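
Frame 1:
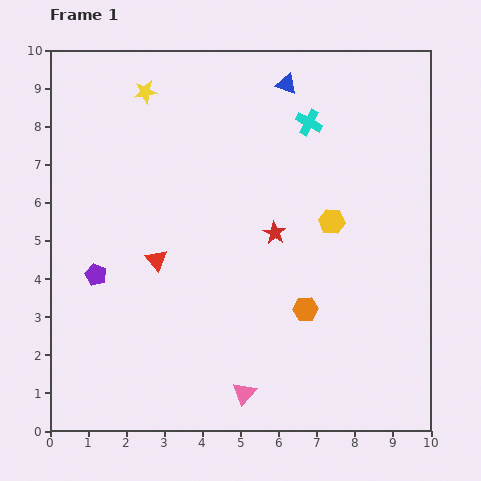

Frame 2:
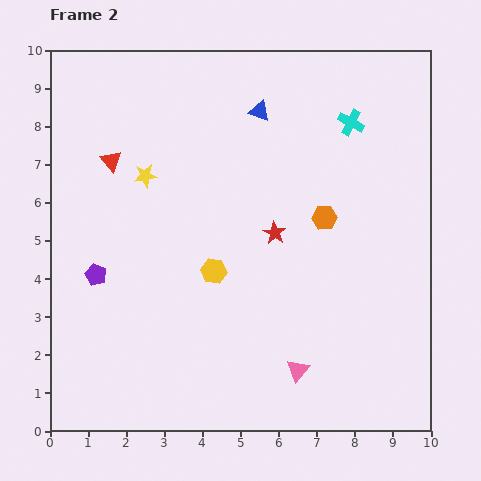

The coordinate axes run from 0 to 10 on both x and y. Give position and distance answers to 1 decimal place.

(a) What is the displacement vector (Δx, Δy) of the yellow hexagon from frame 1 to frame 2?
(-3.1, -1.3)

The yellow hexagon was at (7.4, 5.5) in frame 1 and (4.3, 4.2) in frame 2.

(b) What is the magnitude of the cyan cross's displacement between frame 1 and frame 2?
1.1

The cyan cross moved from (6.8, 8.1) to (7.9, 8.1), a distance of √(1.1² + 0.0²) ≈ 1.1.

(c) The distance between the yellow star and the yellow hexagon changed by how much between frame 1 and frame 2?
-2.9

Distance in frame 1: 6.0. Distance in frame 2: 3.1.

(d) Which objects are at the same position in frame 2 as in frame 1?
the red star, the purple pentagon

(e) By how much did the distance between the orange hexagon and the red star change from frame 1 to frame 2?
-0.8

Distance in frame 1: 2.2. Distance in frame 2: 1.4.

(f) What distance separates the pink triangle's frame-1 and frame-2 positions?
1.5

The pink triangle moved from (5.1, 1.0) to (6.5, 1.6), a distance of √(1.4² + 0.6²) ≈ 1.5.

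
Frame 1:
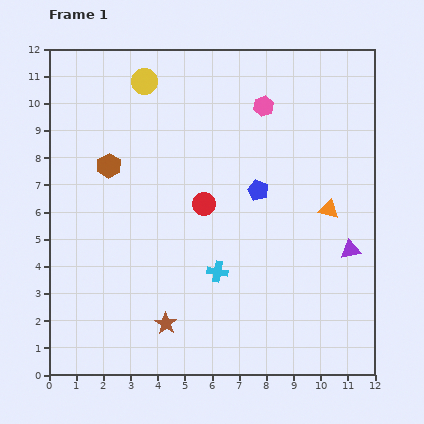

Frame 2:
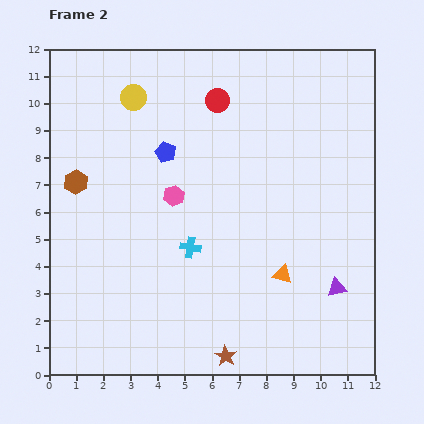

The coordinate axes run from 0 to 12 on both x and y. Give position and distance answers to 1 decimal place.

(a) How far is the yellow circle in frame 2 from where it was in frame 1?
0.7

The yellow circle moved from (3.5, 10.8) to (3.1, 10.2), a distance of √(0.4² + 0.6²) ≈ 0.7.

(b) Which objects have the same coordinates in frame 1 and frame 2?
none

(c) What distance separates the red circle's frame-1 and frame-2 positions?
3.8

The red circle moved from (5.7, 6.3) to (6.2, 10.1), a distance of √(0.5² + 3.8²) ≈ 3.8.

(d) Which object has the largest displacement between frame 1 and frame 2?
the pink hexagon

(moved 4.7; next 3.8)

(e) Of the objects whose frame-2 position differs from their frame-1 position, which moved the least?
the yellow circle

(moved 0.7)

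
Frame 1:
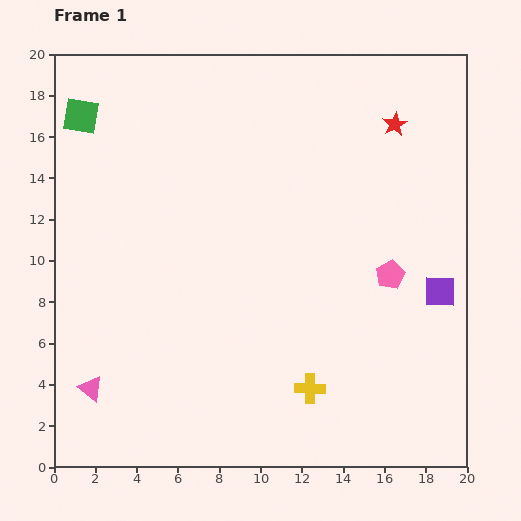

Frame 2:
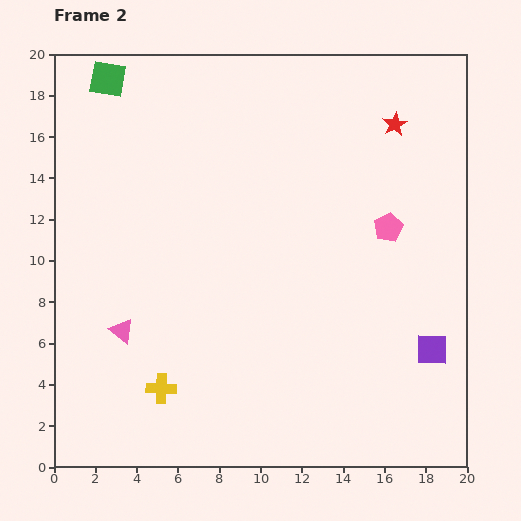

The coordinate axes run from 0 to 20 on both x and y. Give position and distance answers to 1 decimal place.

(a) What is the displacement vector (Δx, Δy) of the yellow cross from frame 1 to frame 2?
(-7.2, 0.0)

The yellow cross was at (12.4, 3.8) in frame 1 and (5.2, 3.8) in frame 2.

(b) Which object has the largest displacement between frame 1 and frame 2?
the yellow cross

(moved 7.2; next 3.2)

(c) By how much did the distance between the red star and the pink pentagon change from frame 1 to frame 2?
-2.3

Distance in frame 1: 7.3. Distance in frame 2: 5.0.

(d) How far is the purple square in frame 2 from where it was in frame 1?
2.8

The purple square moved from (18.7, 8.5) to (18.3, 5.7), a distance of √(0.4² + 2.8²) ≈ 2.8.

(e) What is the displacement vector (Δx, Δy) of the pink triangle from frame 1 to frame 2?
(1.5, 2.8)

The pink triangle was at (1.8, 3.8) in frame 1 and (3.3, 6.6) in frame 2.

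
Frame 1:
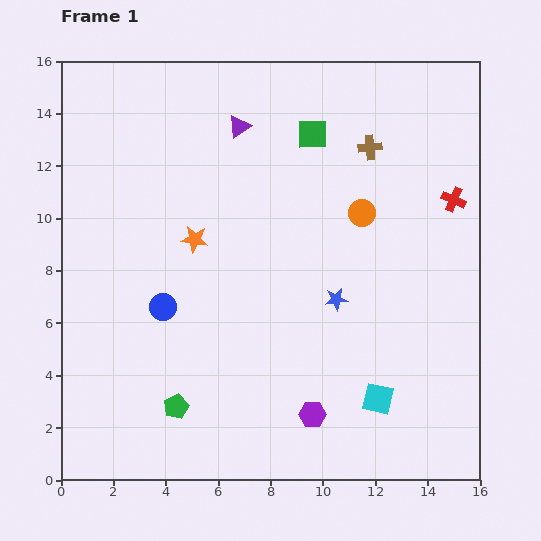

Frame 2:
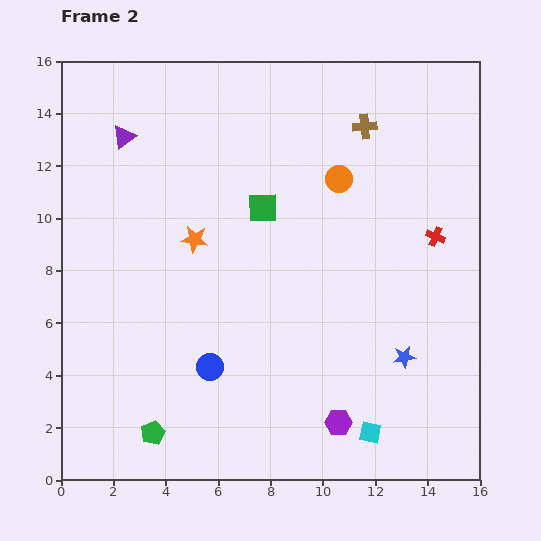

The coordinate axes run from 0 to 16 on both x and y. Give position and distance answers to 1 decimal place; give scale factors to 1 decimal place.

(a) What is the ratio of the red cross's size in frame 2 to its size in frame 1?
0.8×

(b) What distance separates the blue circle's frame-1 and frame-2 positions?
2.9

The blue circle moved from (3.9, 6.6) to (5.7, 4.3), a distance of √(1.8² + 2.3²) ≈ 2.9.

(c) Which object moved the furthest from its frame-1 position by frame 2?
the purple triangle

(moved 4.4; next 3.4)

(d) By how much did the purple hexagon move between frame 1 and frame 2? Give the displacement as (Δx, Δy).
(1.0, -0.3)

The purple hexagon was at (9.6, 2.5) in frame 1 and (10.6, 2.2) in frame 2.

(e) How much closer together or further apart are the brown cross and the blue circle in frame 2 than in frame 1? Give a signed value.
+0.9

Distance in frame 1: 10.0. Distance in frame 2: 10.9.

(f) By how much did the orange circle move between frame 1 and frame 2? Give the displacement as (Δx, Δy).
(-0.9, 1.3)

The orange circle was at (11.5, 10.2) in frame 1 and (10.6, 11.5) in frame 2.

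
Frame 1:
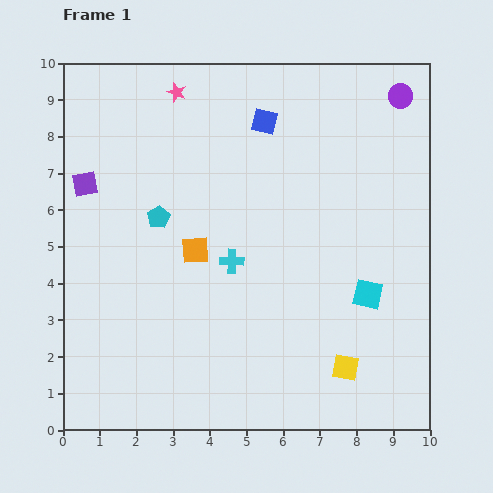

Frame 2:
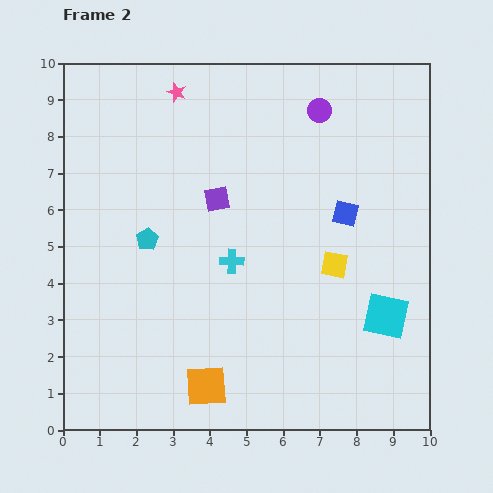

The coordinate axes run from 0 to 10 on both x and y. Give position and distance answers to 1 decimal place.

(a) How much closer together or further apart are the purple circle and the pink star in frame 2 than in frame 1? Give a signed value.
-2.2

Distance in frame 1: 6.1. Distance in frame 2: 3.9.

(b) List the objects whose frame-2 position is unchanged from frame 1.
the pink star, the cyan cross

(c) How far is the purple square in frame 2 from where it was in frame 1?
3.6

The purple square moved from (0.6, 6.7) to (4.2, 6.3), a distance of √(3.6² + 0.4²) ≈ 3.6.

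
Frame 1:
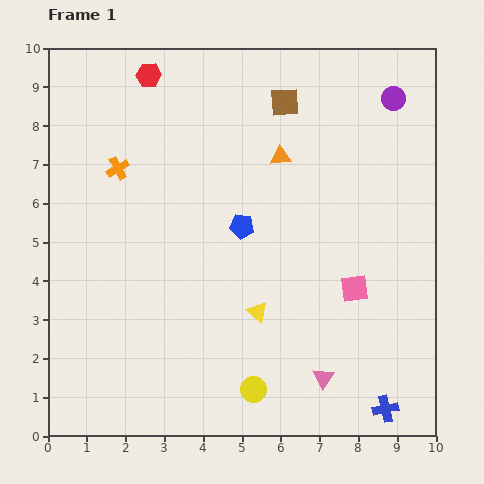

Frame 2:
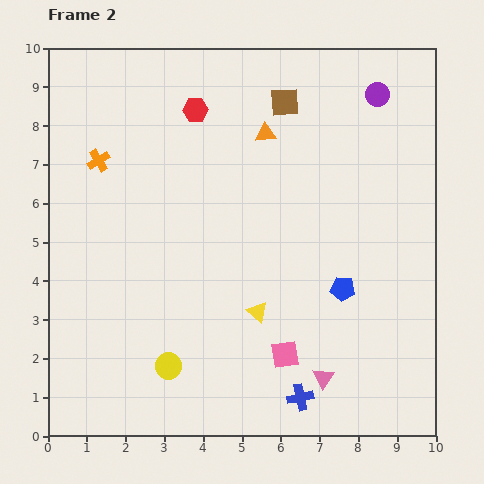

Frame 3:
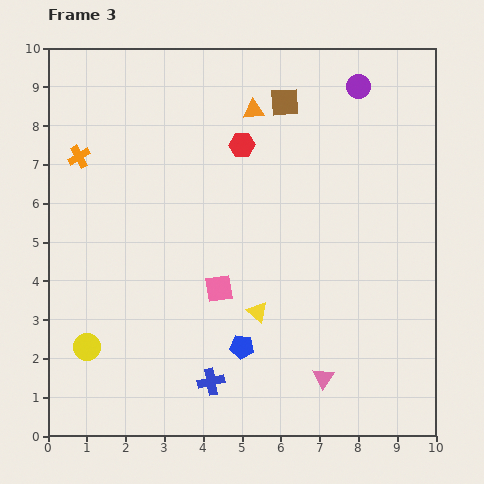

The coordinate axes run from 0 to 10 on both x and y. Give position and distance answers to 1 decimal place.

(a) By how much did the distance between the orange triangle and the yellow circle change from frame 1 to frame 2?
+0.5

Distance in frame 1: 6.0. Distance in frame 2: 6.5.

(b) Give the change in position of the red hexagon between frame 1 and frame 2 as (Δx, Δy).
(1.2, -0.9)

The red hexagon was at (2.6, 9.3) in frame 1 and (3.8, 8.4) in frame 2.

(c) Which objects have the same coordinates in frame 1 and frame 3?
the brown square, the pink triangle, the yellow triangle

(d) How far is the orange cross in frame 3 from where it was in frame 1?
1.0

The orange cross moved from (1.8, 6.9) to (0.8, 7.2), a distance of √(1.0² + 0.3²) ≈ 1.0.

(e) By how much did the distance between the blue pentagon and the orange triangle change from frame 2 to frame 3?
+1.6

Distance in frame 2: 4.5. Distance in frame 3: 6.1.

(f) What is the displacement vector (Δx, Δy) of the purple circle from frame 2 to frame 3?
(-0.5, 0.2)

The purple circle was at (8.5, 8.8) in frame 2 and (8.0, 9.0) in frame 3.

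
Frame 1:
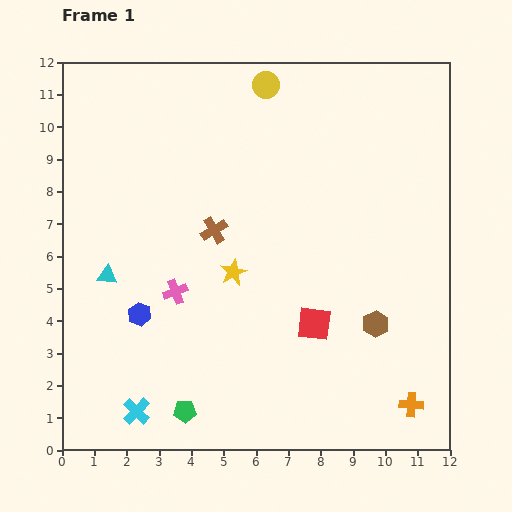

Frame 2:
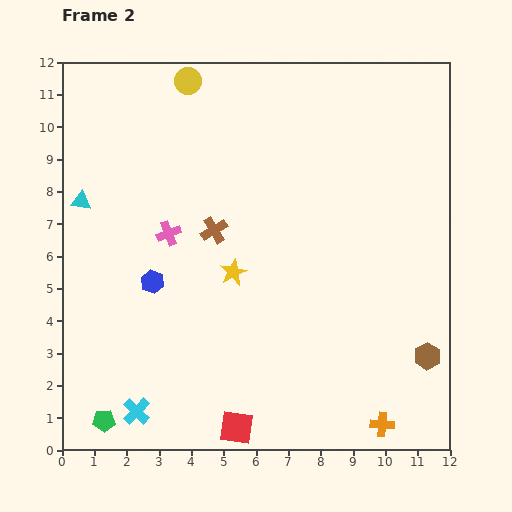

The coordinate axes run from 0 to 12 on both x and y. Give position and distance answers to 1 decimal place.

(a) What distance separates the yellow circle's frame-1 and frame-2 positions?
2.4

The yellow circle moved from (6.3, 11.3) to (3.9, 11.4), a distance of √(2.4² + 0.1²) ≈ 2.4.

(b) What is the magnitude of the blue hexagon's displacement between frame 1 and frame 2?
1.1

The blue hexagon moved from (2.4, 4.2) to (2.8, 5.2), a distance of √(0.4² + 1.0²) ≈ 1.1.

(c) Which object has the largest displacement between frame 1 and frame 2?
the red square

(moved 4.0; next 2.5)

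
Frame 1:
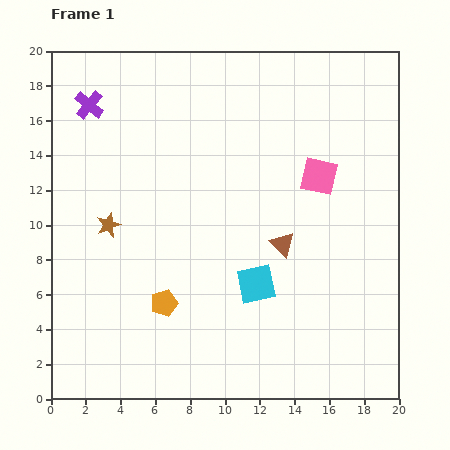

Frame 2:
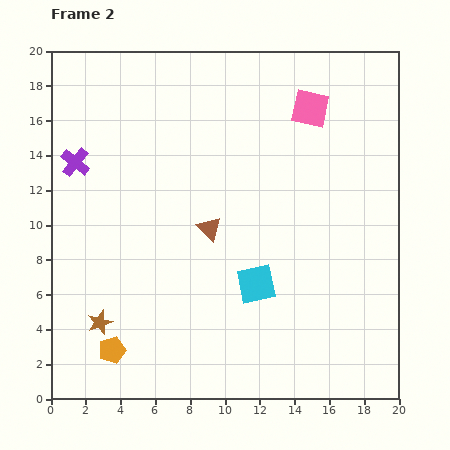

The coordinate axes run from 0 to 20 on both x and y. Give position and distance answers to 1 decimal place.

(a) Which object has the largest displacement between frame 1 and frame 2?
the brown star

(moved 5.6; next 4.3)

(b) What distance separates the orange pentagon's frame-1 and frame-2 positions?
4.0

The orange pentagon moved from (6.5, 5.5) to (3.5, 2.8), a distance of √(3.0² + 2.7²) ≈ 4.0.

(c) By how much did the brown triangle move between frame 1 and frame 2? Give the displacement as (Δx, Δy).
(-4.2, 0.9)

The brown triangle was at (13.3, 8.9) in frame 1 and (9.1, 9.8) in frame 2.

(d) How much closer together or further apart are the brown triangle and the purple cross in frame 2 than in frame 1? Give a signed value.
-5.1

Distance in frame 1: 13.7. Distance in frame 2: 8.6.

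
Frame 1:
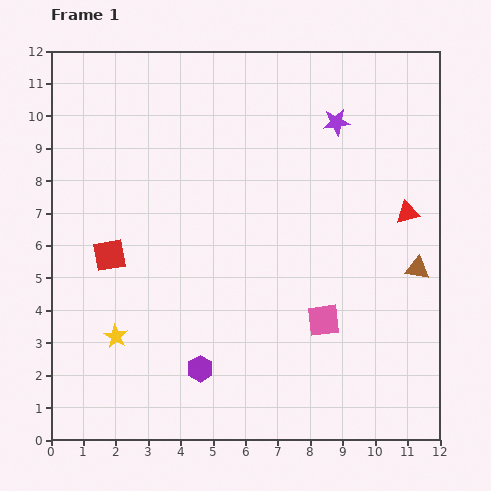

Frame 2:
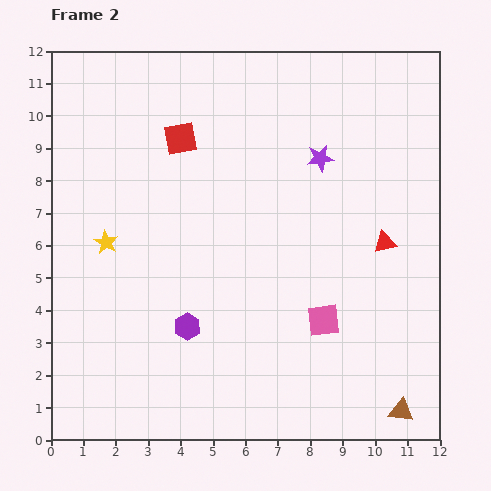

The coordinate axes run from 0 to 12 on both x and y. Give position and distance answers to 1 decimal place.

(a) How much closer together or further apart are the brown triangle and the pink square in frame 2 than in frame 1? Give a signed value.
+0.4

Distance in frame 1: 3.3. Distance in frame 2: 3.7.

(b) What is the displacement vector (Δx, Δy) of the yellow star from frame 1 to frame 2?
(-0.3, 2.9)

The yellow star was at (2.0, 3.2) in frame 1 and (1.7, 6.1) in frame 2.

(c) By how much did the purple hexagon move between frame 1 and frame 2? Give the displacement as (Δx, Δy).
(-0.4, 1.3)

The purple hexagon was at (4.6, 2.2) in frame 1 and (4.2, 3.5) in frame 2.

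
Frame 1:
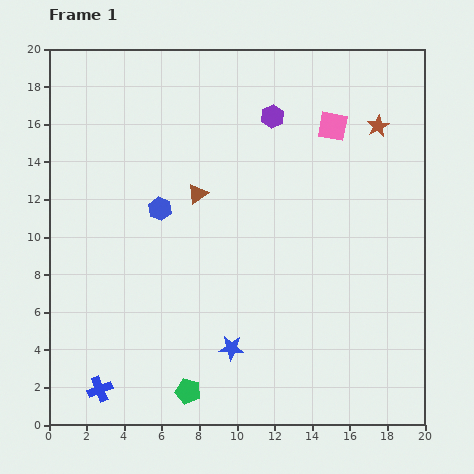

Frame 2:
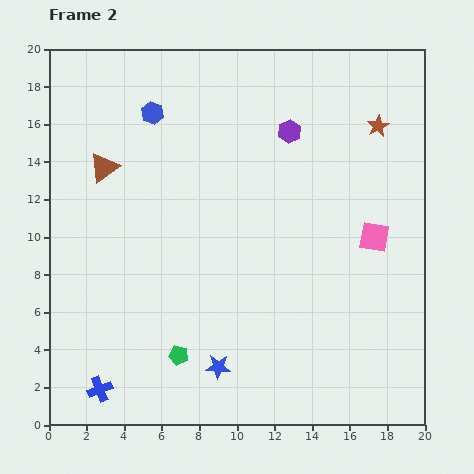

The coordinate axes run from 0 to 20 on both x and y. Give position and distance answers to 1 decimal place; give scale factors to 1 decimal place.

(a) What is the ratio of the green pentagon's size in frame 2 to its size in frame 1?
0.8×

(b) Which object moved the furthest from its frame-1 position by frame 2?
the pink square

(moved 6.3; next 5.2)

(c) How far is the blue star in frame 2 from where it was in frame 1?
1.2

The blue star moved from (9.7, 4.1) to (9.0, 3.1), a distance of √(0.7² + 1.0²) ≈ 1.2.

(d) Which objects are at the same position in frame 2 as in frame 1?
the blue cross, the brown star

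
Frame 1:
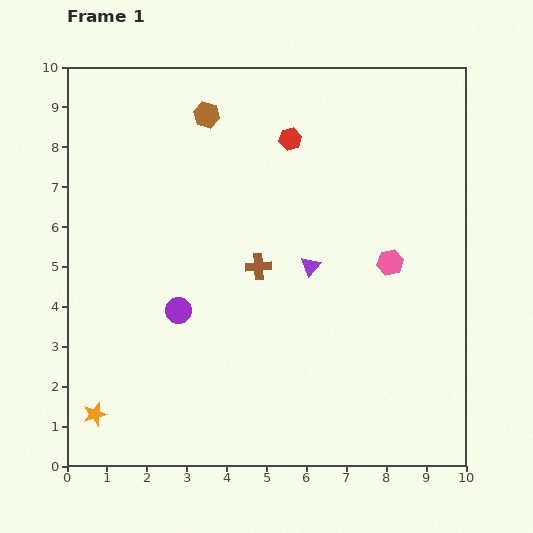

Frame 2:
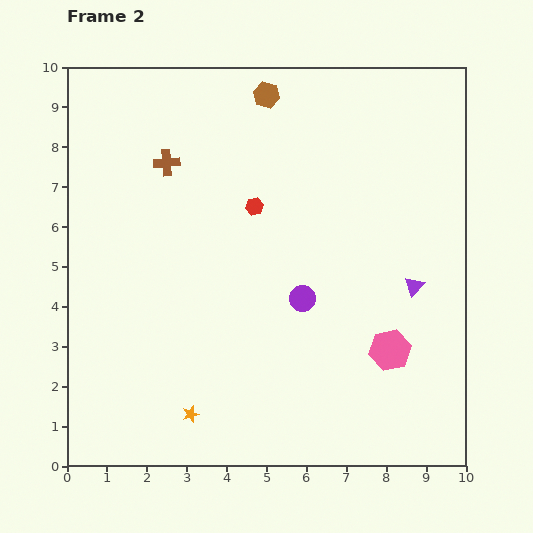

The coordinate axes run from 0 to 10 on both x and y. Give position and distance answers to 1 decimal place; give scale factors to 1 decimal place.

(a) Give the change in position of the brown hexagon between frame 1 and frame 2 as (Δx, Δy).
(1.5, 0.5)

The brown hexagon was at (3.5, 8.8) in frame 1 and (5.0, 9.3) in frame 2.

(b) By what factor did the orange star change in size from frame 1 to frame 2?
0.7×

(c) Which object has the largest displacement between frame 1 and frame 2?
the brown cross

(moved 3.5; next 3.1)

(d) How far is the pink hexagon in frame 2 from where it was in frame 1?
2.2

The pink hexagon moved from (8.1, 5.1) to (8.1, 2.9), a distance of √(0.0² + 2.2²) ≈ 2.2.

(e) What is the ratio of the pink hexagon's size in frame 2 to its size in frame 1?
1.6×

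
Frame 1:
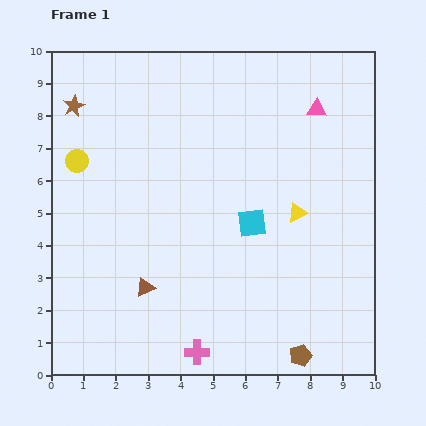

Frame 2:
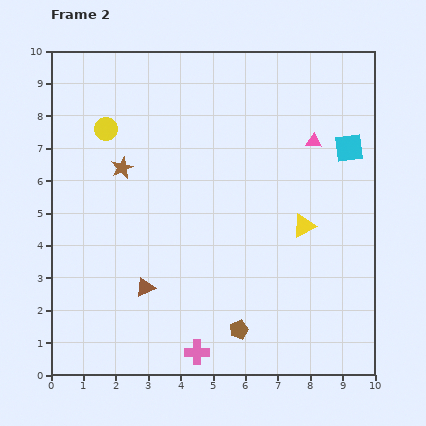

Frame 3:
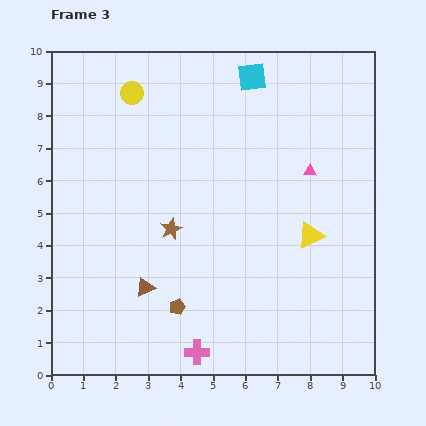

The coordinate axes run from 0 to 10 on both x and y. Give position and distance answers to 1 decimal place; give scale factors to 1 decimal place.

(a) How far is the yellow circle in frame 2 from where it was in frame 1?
1.3

The yellow circle moved from (0.8, 6.6) to (1.7, 7.6), a distance of √(0.9² + 1.0²) ≈ 1.3.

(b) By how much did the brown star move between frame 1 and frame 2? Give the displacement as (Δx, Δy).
(1.5, -1.9)

The brown star was at (0.7, 8.3) in frame 1 and (2.2, 6.4) in frame 2.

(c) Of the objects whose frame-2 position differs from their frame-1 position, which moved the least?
the yellow triangle

(moved 0.4)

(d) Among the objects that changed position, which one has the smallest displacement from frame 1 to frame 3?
the yellow triangle

(moved 0.8)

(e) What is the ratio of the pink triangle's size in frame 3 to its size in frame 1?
0.6×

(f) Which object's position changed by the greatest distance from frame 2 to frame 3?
the cyan square

(moved 3.7; next 2.4)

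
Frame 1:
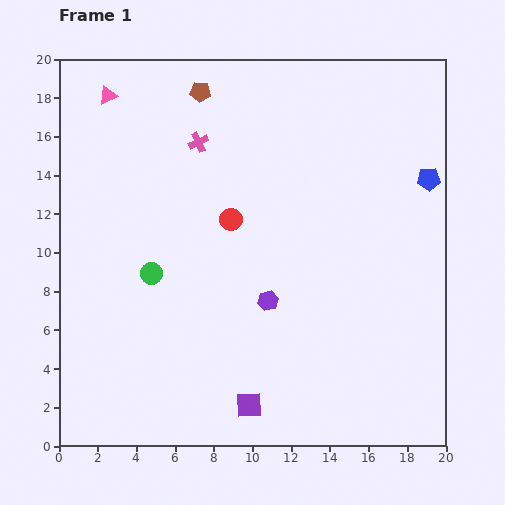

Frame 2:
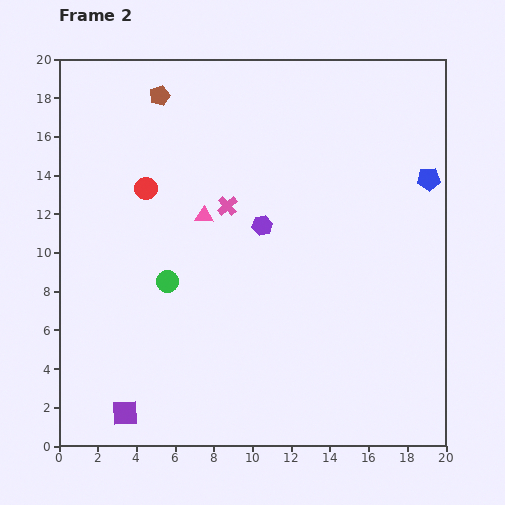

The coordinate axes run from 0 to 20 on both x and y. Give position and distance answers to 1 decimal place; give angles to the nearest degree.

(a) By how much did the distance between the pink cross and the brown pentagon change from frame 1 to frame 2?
+4.1

Distance in frame 1: 2.6. Distance in frame 2: 6.7.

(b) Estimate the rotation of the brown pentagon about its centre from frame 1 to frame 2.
27° counter-clockwise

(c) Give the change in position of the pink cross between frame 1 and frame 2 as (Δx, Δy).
(1.5, -3.3)

The pink cross was at (7.2, 15.7) in frame 1 and (8.7, 12.4) in frame 2.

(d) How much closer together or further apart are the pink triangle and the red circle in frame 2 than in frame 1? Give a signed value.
-5.8

Distance in frame 1: 9.1. Distance in frame 2: 3.3.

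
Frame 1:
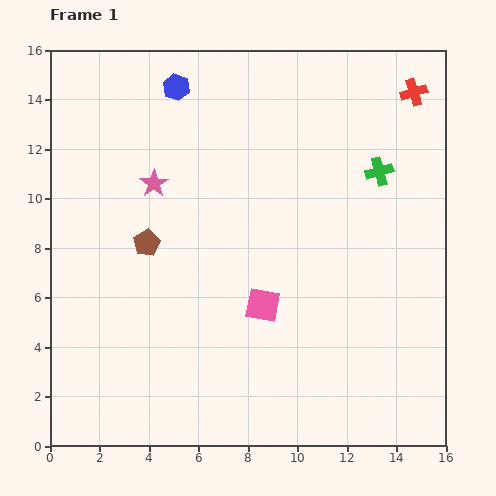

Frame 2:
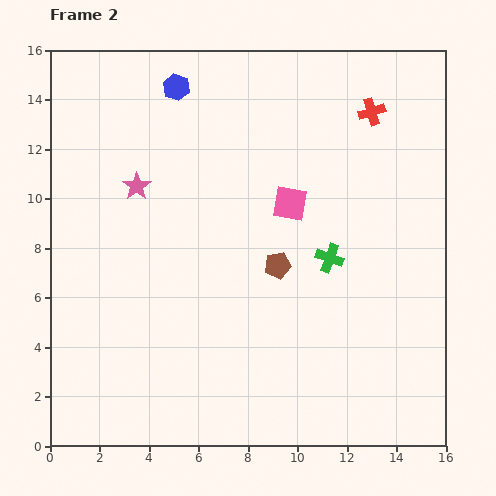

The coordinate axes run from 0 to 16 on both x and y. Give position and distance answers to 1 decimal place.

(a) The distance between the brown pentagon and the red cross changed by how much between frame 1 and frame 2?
-5.1

Distance in frame 1: 12.4. Distance in frame 2: 7.3.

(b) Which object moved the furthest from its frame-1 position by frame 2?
the brown pentagon

(moved 5.4; next 4.2)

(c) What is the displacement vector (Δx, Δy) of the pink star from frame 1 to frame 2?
(-0.7, -0.1)

The pink star was at (4.2, 10.6) in frame 1 and (3.5, 10.5) in frame 2.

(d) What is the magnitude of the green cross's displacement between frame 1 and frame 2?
4.0

The green cross moved from (13.3, 11.1) to (11.3, 7.6), a distance of √(2.0² + 3.5²) ≈ 4.0.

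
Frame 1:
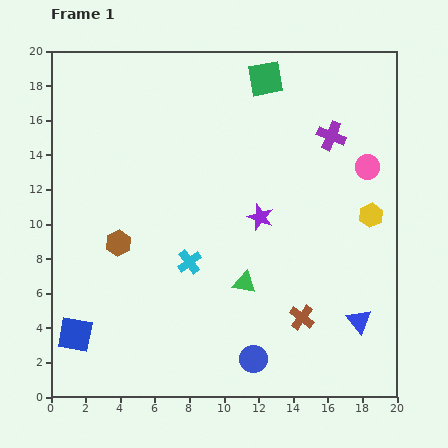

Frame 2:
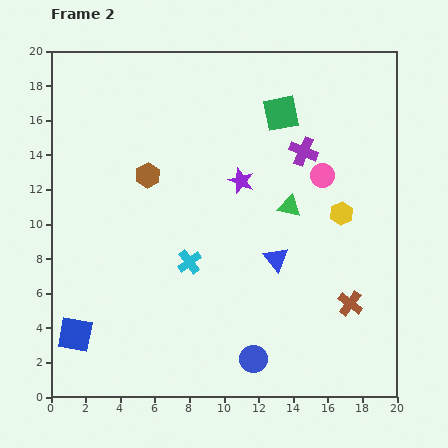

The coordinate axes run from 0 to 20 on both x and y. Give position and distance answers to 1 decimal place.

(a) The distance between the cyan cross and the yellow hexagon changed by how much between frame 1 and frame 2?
-1.6

Distance in frame 1: 10.8. Distance in frame 2: 9.2.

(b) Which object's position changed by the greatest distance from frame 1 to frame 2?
the blue triangle

(moved 6.0; next 5.1)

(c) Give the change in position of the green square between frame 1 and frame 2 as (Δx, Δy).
(0.9, -2.0)

The green square was at (12.4, 18.4) in frame 1 and (13.3, 16.4) in frame 2.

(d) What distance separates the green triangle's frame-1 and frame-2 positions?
5.1

The green triangle moved from (11.2, 6.6) to (13.8, 11.0), a distance of √(2.6² + 4.4²) ≈ 5.1.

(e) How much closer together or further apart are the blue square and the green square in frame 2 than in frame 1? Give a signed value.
-0.9

Distance in frame 1: 18.4. Distance in frame 2: 17.5.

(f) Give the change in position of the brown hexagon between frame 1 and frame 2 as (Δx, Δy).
(1.7, 3.9)

The brown hexagon was at (3.9, 8.9) in frame 1 and (5.6, 12.8) in frame 2.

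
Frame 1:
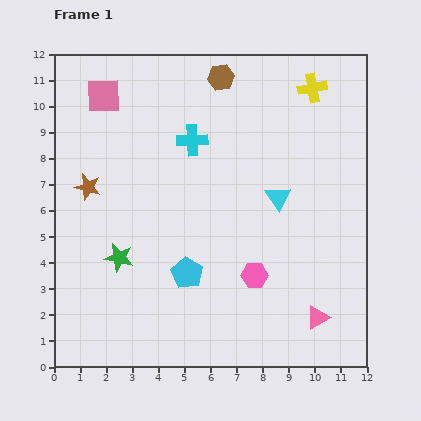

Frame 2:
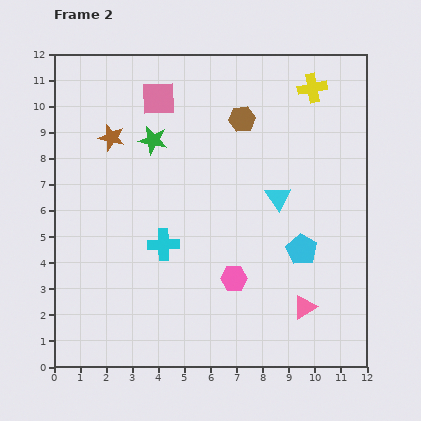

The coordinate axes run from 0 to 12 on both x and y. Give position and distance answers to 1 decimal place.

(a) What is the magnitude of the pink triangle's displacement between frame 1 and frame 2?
0.6

The pink triangle moved from (10.1, 1.9) to (9.6, 2.3), a distance of √(0.5² + 0.4²) ≈ 0.6.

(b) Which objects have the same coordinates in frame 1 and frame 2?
the yellow cross, the cyan triangle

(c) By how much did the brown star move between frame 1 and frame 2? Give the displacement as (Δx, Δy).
(0.9, 1.9)

The brown star was at (1.3, 6.9) in frame 1 and (2.2, 8.8) in frame 2.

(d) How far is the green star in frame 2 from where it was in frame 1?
4.7

The green star moved from (2.5, 4.2) to (3.8, 8.7), a distance of √(1.3² + 4.5²) ≈ 4.7.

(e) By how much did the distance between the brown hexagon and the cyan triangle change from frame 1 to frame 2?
-1.8

Distance in frame 1: 5.1. Distance in frame 2: 3.3.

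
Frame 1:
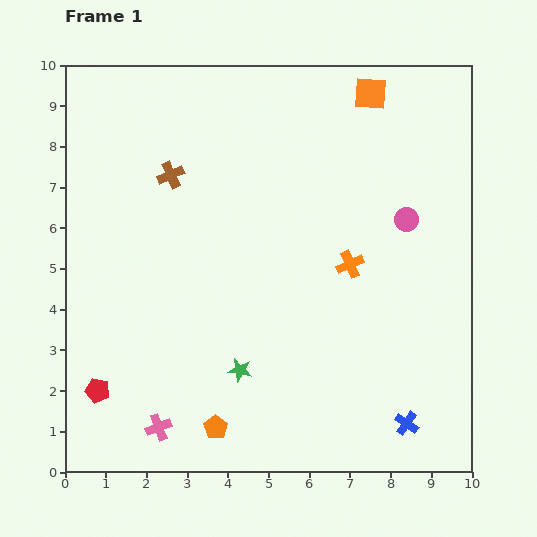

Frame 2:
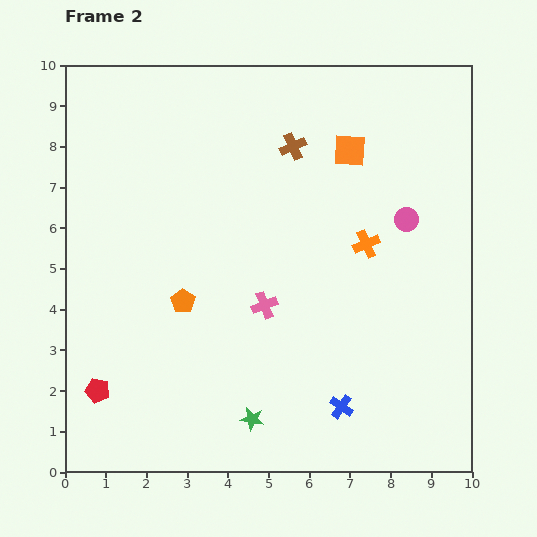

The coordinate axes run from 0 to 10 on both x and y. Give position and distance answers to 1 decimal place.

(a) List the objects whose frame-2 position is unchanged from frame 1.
the pink circle, the red pentagon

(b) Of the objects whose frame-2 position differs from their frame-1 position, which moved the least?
the orange cross

(moved 0.6)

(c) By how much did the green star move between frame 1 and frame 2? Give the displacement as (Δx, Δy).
(0.3, -1.2)

The green star was at (4.3, 2.5) in frame 1 and (4.6, 1.3) in frame 2.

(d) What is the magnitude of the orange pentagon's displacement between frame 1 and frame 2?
3.2

The orange pentagon moved from (3.7, 1.1) to (2.9, 4.2), a distance of √(0.8² + 3.1²) ≈ 3.2.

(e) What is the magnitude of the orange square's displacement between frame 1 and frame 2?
1.5

The orange square moved from (7.5, 9.3) to (7.0, 7.9), a distance of √(0.5² + 1.4²) ≈ 1.5.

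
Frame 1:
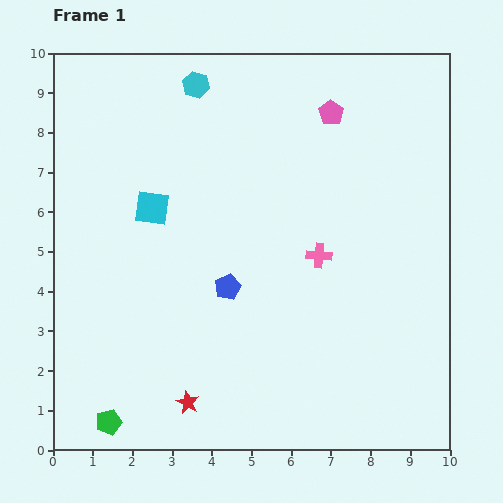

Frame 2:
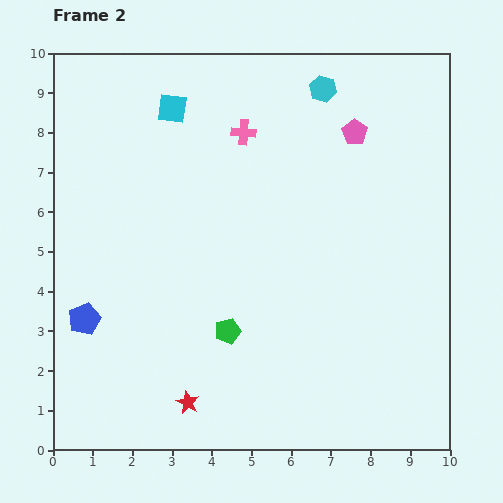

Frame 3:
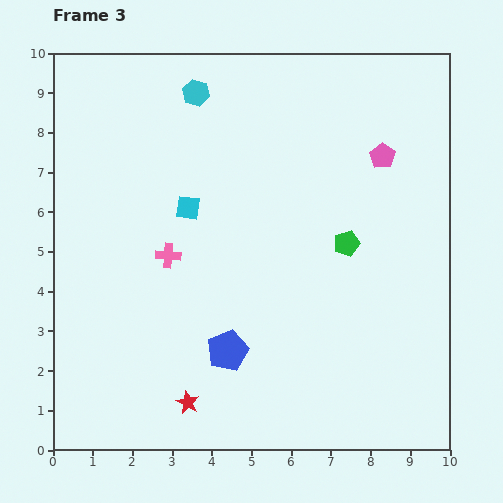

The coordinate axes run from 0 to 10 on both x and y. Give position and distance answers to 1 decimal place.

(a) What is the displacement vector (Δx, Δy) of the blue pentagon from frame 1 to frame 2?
(-3.6, -0.8)

The blue pentagon was at (4.4, 4.1) in frame 1 and (0.8, 3.3) in frame 2.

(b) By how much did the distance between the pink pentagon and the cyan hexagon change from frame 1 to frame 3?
+1.5

Distance in frame 1: 3.5. Distance in frame 3: 5.0.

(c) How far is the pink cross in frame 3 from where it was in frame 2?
3.6

The pink cross moved from (4.8, 8.0) to (2.9, 4.9), a distance of √(1.9² + 3.1²) ≈ 3.6.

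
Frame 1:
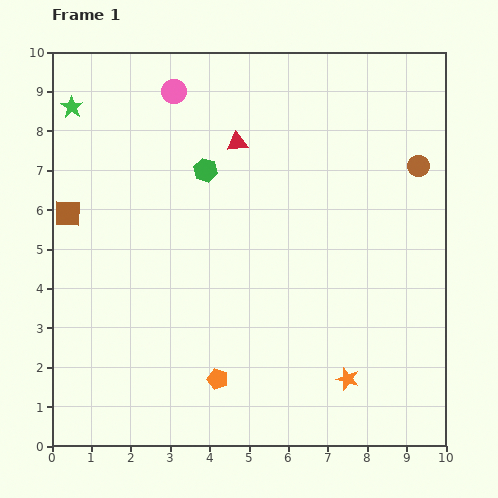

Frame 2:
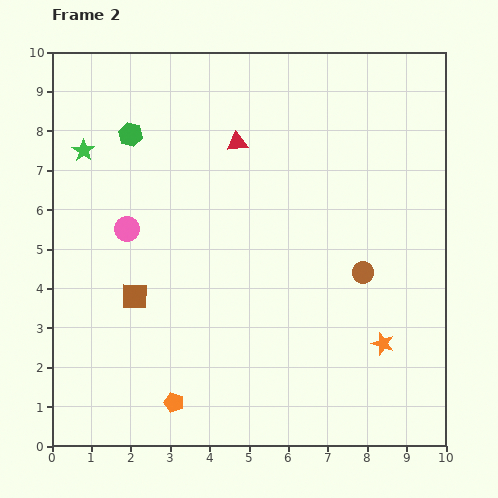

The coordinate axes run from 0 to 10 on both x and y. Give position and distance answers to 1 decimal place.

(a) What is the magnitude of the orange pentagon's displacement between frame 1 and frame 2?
1.3

The orange pentagon moved from (4.2, 1.7) to (3.1, 1.1), a distance of √(1.1² + 0.6²) ≈ 1.3.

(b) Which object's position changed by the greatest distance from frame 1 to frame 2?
the pink circle

(moved 3.7; next 3.0)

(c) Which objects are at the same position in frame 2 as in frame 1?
the red triangle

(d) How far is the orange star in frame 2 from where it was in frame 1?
1.3

The orange star moved from (7.5, 1.7) to (8.4, 2.6), a distance of √(0.9² + 0.9²) ≈ 1.3.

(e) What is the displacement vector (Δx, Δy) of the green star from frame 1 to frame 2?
(0.3, -1.1)

The green star was at (0.5, 8.6) in frame 1 and (0.8, 7.5) in frame 2.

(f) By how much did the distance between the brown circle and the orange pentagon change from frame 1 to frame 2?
-1.6

Distance in frame 1: 7.4. Distance in frame 2: 5.8.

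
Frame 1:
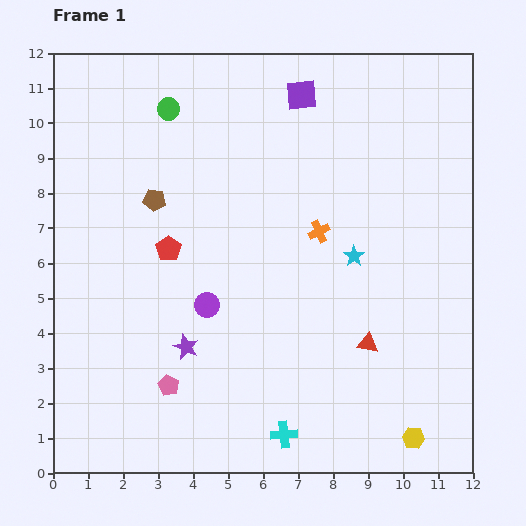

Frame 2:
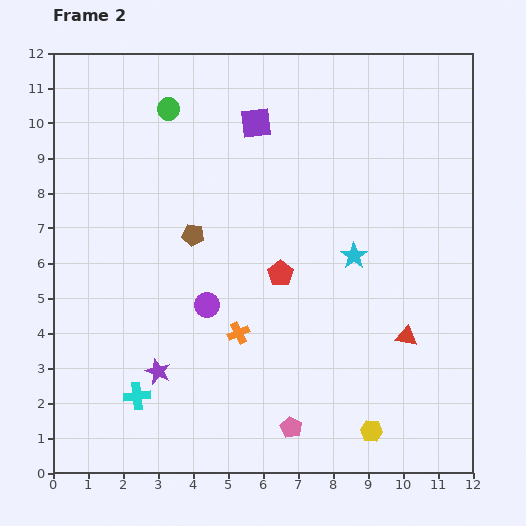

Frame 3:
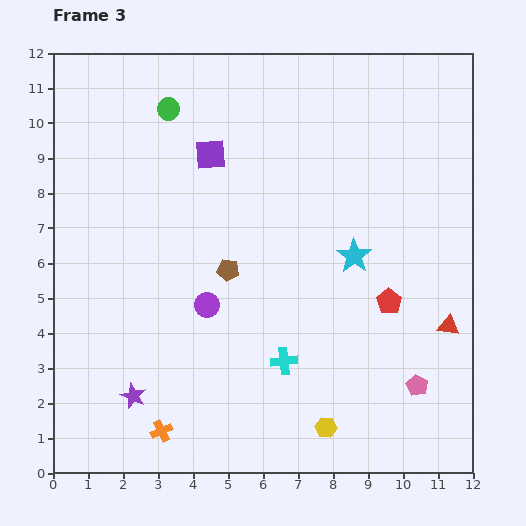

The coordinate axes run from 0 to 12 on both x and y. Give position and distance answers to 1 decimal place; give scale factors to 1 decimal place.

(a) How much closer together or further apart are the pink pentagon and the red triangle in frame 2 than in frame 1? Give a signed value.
-1.6

Distance in frame 1: 5.8. Distance in frame 2: 4.2.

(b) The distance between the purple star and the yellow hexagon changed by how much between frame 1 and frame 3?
-1.4

Distance in frame 1: 7.0. Distance in frame 3: 5.6.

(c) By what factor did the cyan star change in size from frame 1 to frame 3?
1.6×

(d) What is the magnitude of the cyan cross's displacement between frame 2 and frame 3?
4.3

The cyan cross moved from (2.4, 2.2) to (6.6, 3.2), a distance of √(4.2² + 1.0²) ≈ 4.3.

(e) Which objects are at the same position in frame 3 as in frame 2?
the green circle, the cyan star, the purple circle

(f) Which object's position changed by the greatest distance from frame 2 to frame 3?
the cyan cross

(moved 4.3; next 3.8)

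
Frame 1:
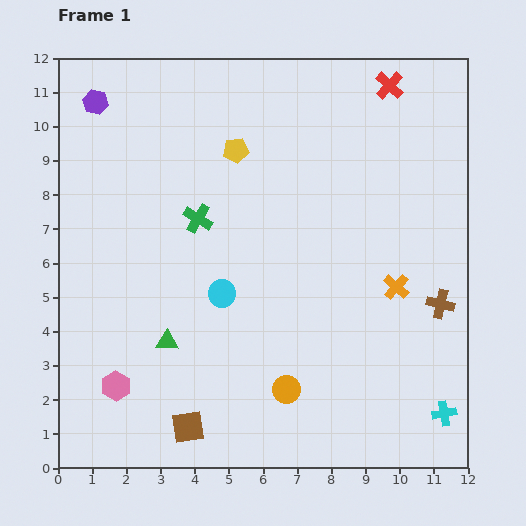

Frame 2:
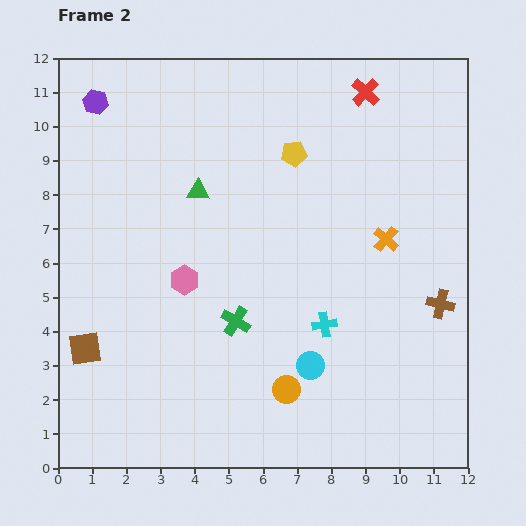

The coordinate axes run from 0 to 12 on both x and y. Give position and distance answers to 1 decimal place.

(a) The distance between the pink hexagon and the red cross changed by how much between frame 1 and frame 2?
-4.3

Distance in frame 1: 11.9. Distance in frame 2: 7.6.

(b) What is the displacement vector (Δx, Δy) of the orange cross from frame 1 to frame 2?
(-0.3, 1.4)

The orange cross was at (9.9, 5.3) in frame 1 and (9.6, 6.7) in frame 2.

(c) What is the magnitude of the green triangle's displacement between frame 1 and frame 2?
4.5

The green triangle moved from (3.2, 3.7) to (4.1, 8.1), a distance of √(0.9² + 4.4²) ≈ 4.5.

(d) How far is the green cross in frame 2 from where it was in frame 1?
3.2

The green cross moved from (4.1, 7.3) to (5.2, 4.3), a distance of √(1.1² + 3.0²) ≈ 3.2.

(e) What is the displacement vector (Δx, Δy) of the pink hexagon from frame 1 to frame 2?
(2.0, 3.1)

The pink hexagon was at (1.7, 2.4) in frame 1 and (3.7, 5.5) in frame 2.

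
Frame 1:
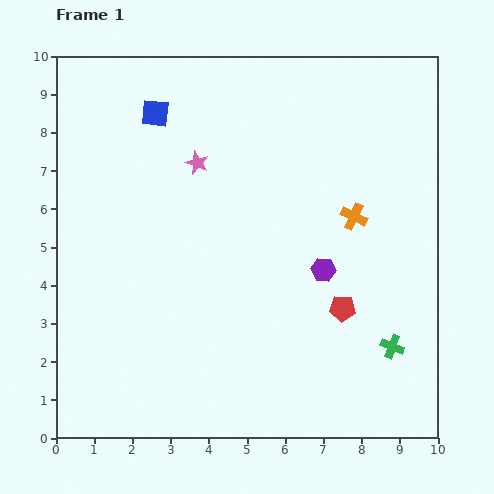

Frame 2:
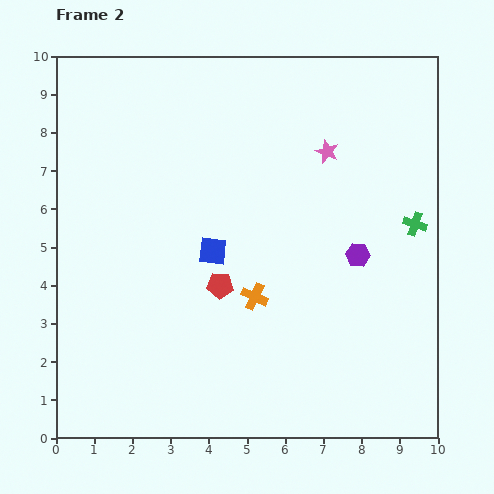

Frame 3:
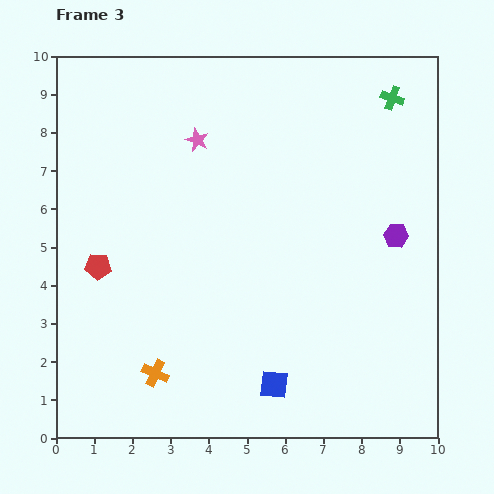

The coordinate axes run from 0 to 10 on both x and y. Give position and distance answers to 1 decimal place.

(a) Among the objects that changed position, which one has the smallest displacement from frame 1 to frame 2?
the purple hexagon

(moved 1.0)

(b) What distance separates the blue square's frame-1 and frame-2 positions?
3.9

The blue square moved from (2.6, 8.5) to (4.1, 4.9), a distance of √(1.5² + 3.6²) ≈ 3.9.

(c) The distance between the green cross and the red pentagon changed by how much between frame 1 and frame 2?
+3.7

Distance in frame 1: 1.6. Distance in frame 2: 5.3.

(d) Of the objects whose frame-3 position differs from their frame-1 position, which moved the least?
the pink star

(moved 0.6)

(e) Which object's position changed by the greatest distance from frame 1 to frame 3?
the blue square

(moved 7.7; next 6.6)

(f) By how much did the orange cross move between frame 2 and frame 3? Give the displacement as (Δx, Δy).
(-2.6, -2.0)

The orange cross was at (5.2, 3.7) in frame 2 and (2.6, 1.7) in frame 3.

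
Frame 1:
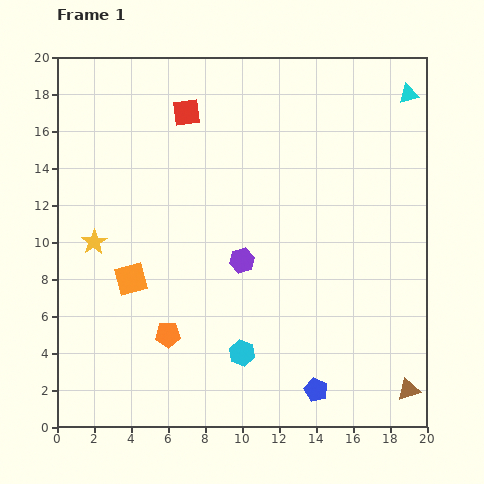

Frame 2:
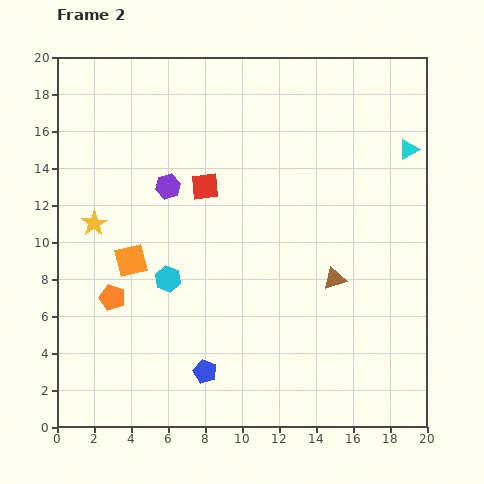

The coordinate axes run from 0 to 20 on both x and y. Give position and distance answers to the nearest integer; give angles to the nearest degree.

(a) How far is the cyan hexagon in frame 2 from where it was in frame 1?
6

The cyan hexagon moved from (10, 4) to (6, 8), a distance of √(4² + 4²) ≈ 6.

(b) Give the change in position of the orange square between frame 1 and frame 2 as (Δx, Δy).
(0, 1)

The orange square was at (4, 8) in frame 1 and (4, 9) in frame 2.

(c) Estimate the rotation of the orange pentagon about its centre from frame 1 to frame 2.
22° clockwise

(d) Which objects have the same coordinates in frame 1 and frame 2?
none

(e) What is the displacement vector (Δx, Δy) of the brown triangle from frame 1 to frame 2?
(-4, 6)

The brown triangle was at (19, 2) in frame 1 and (15, 8) in frame 2.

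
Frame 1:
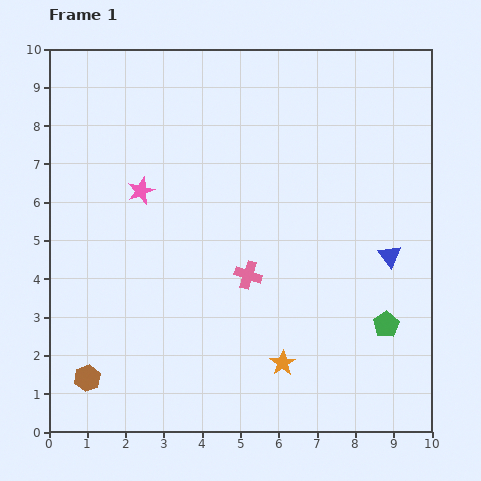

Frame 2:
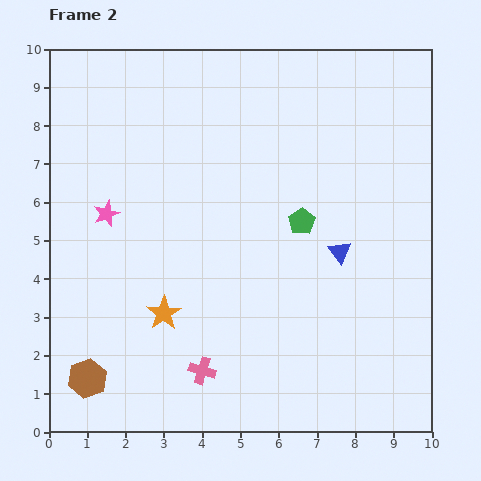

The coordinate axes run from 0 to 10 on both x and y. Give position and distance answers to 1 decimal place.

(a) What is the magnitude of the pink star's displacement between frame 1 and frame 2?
1.1

The pink star moved from (2.4, 6.3) to (1.5, 5.7), a distance of √(0.9² + 0.6²) ≈ 1.1.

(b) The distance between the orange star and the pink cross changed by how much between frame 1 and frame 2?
-0.7

Distance in frame 1: 2.5. Distance in frame 2: 1.8.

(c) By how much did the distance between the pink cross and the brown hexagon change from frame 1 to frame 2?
-2.0

Distance in frame 1: 5.0. Distance in frame 2: 3.0.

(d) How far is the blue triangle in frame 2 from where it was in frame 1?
1.3

The blue triangle moved from (8.9, 4.6) to (7.6, 4.7), a distance of √(1.3² + 0.1²) ≈ 1.3.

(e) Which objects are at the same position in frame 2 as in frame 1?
the brown hexagon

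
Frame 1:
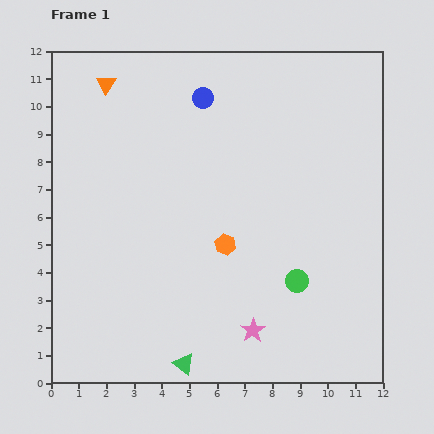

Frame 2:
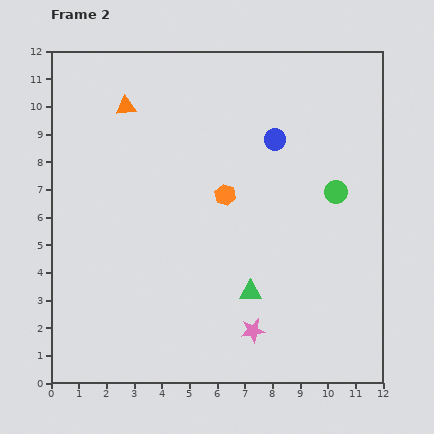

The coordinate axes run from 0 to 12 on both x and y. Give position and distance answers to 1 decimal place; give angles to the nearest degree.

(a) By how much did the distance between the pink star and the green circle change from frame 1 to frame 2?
+3.4

Distance in frame 1: 2.4. Distance in frame 2: 5.8.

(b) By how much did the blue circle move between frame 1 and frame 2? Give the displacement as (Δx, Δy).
(2.6, -1.5)

The blue circle was at (5.5, 10.3) in frame 1 and (8.1, 8.8) in frame 2.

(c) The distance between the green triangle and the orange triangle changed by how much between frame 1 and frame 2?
-2.4

Distance in frame 1: 10.5. Distance in frame 2: 8.1.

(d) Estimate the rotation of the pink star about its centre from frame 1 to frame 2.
25° clockwise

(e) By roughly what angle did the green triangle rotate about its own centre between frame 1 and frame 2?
37° counter-clockwise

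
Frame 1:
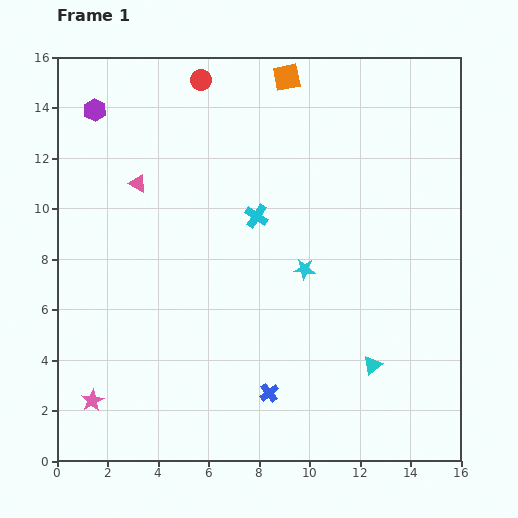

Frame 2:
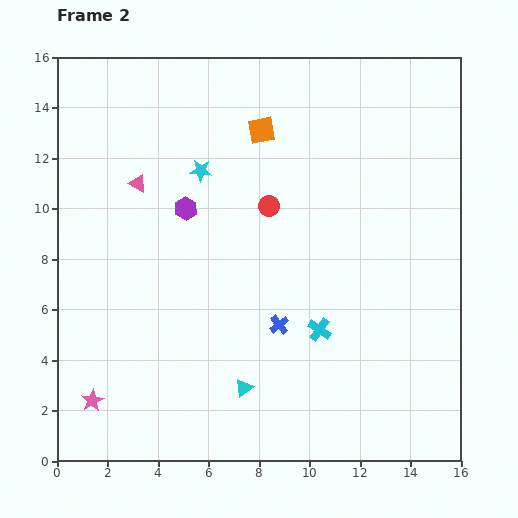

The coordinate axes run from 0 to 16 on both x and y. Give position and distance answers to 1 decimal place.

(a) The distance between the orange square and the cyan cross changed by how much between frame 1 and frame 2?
+2.6

Distance in frame 1: 5.6. Distance in frame 2: 8.2.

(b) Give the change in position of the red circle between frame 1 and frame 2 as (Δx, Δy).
(2.7, -5.0)

The red circle was at (5.7, 15.1) in frame 1 and (8.4, 10.1) in frame 2.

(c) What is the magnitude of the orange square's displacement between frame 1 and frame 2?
2.3

The orange square moved from (9.1, 15.2) to (8.1, 13.1), a distance of √(1.0² + 2.1²) ≈ 2.3.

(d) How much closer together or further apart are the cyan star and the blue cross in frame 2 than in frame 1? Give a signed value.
+1.7

Distance in frame 1: 5.1. Distance in frame 2: 6.8.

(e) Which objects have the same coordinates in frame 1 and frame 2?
the pink triangle, the pink star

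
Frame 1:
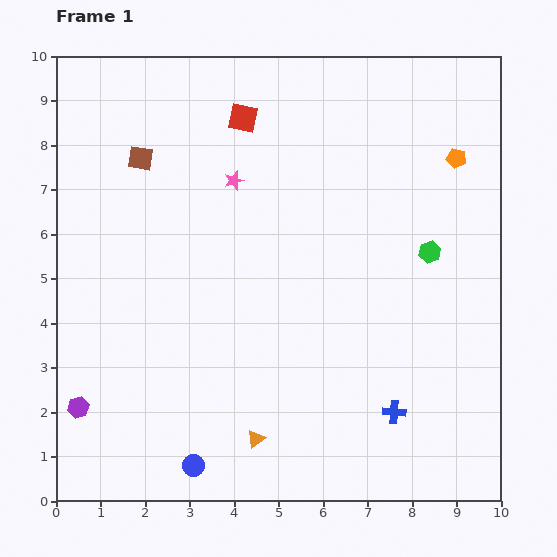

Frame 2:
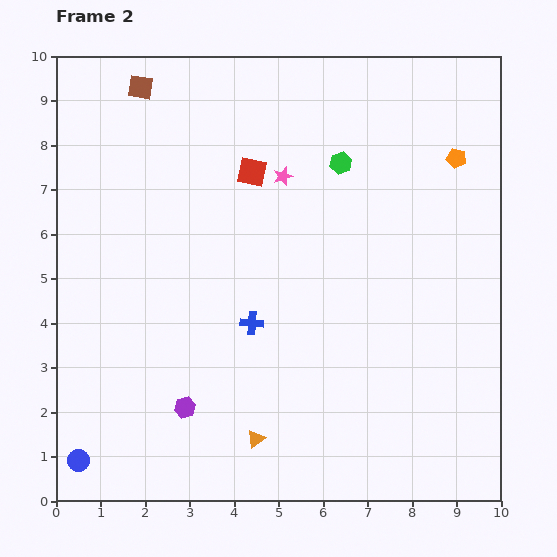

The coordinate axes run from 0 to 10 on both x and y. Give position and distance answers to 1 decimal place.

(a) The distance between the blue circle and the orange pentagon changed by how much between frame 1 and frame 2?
+1.8

Distance in frame 1: 9.1. Distance in frame 2: 10.9.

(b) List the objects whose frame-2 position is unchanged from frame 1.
the orange pentagon, the orange triangle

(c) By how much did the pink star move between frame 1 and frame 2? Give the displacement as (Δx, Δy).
(1.1, 0.1)

The pink star was at (4.0, 7.2) in frame 1 and (5.1, 7.3) in frame 2.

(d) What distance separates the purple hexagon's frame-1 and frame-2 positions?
2.4

The purple hexagon moved from (0.5, 2.1) to (2.9, 2.1), a distance of √(2.4² + 0.0²) ≈ 2.4.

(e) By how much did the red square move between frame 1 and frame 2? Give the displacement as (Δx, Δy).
(0.2, -1.2)

The red square was at (4.2, 8.6) in frame 1 and (4.4, 7.4) in frame 2.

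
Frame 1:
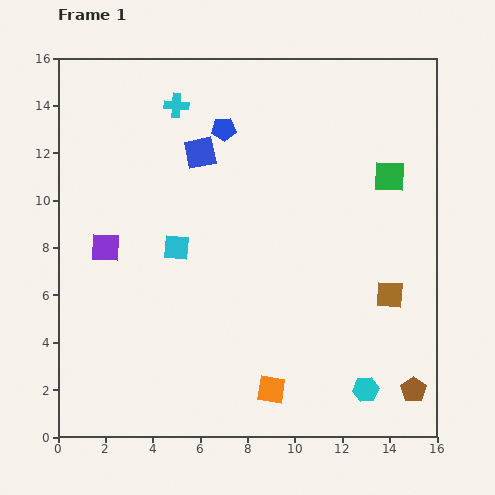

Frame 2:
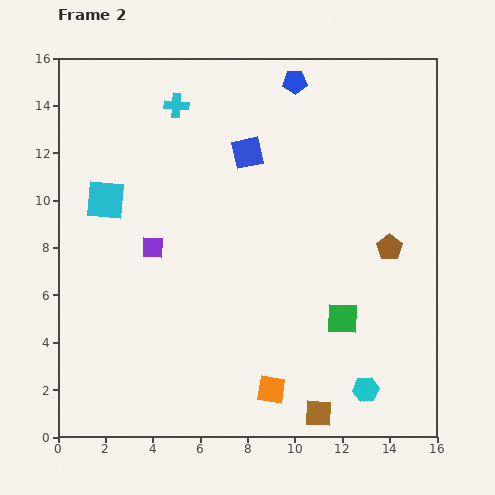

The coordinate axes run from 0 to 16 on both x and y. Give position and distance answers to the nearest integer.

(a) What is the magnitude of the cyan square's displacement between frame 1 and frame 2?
4

The cyan square moved from (5, 8) to (2, 10), a distance of √(3² + 2²) ≈ 4.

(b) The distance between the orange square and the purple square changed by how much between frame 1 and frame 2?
-1

Distance in frame 1: 9. Distance in frame 2: 8.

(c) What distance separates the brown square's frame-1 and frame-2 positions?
6

The brown square moved from (14, 6) to (11, 1), a distance of √(3² + 5²) ≈ 6.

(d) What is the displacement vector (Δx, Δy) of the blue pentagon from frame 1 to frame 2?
(3, 2)

The blue pentagon was at (7, 13) in frame 1 and (10, 15) in frame 2.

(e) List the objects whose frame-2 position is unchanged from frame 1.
the cyan hexagon, the orange square, the cyan cross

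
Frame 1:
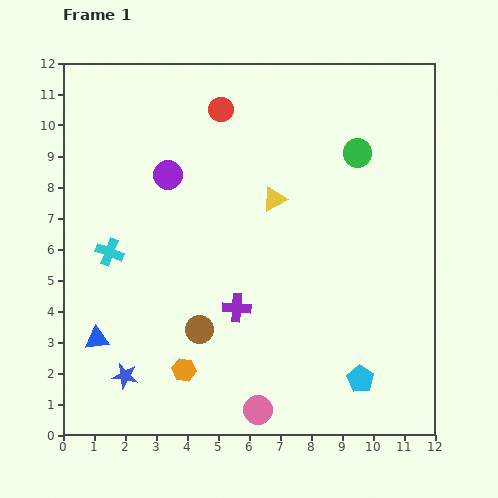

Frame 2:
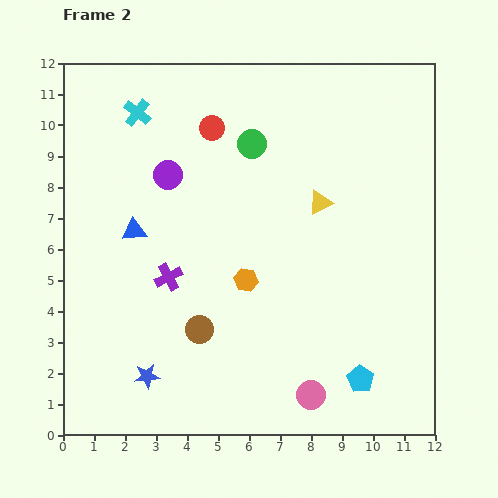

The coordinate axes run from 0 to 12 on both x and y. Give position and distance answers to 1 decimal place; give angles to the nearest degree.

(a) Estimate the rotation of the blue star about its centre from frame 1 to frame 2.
17° counter-clockwise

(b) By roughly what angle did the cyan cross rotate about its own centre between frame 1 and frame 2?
18° clockwise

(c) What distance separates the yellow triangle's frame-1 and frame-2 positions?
1.5

The yellow triangle moved from (6.8, 7.6) to (8.3, 7.5), a distance of √(1.5² + 0.1²) ≈ 1.5.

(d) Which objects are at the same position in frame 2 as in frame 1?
the cyan pentagon, the purple circle, the brown circle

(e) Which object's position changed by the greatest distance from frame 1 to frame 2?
the cyan cross

(moved 4.6; next 3.7)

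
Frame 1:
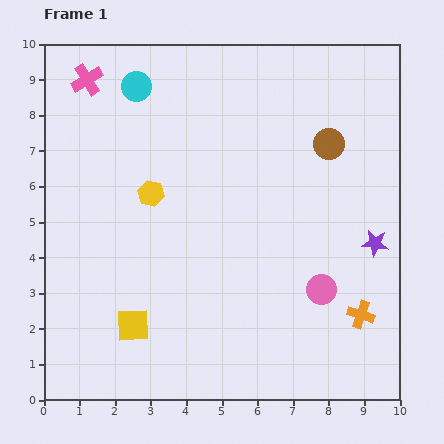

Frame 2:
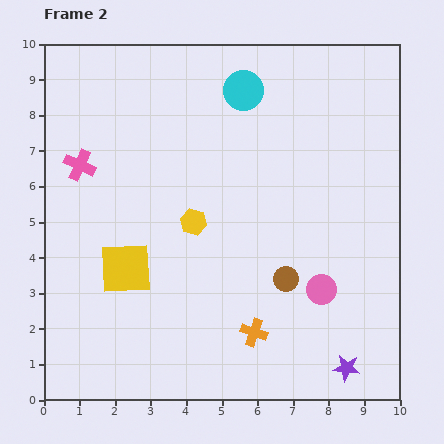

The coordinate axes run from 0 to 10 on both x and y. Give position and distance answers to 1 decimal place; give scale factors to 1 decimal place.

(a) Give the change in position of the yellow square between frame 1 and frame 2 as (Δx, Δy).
(-0.2, 1.6)

The yellow square was at (2.5, 2.1) in frame 1 and (2.3, 3.7) in frame 2.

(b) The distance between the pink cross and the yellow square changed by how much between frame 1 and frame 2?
-3.8

Distance in frame 1: 7.0. Distance in frame 2: 3.2.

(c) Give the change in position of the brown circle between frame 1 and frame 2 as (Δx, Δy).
(-1.2, -3.8)

The brown circle was at (8.0, 7.2) in frame 1 and (6.8, 3.4) in frame 2.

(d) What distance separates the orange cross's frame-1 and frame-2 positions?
3.0

The orange cross moved from (8.9, 2.4) to (5.9, 1.9), a distance of √(3.0² + 0.5²) ≈ 3.0.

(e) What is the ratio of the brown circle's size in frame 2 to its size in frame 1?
0.8×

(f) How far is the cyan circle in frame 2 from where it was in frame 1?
3.0

The cyan circle moved from (2.6, 8.8) to (5.6, 8.7), a distance of √(3.0² + 0.1²) ≈ 3.0.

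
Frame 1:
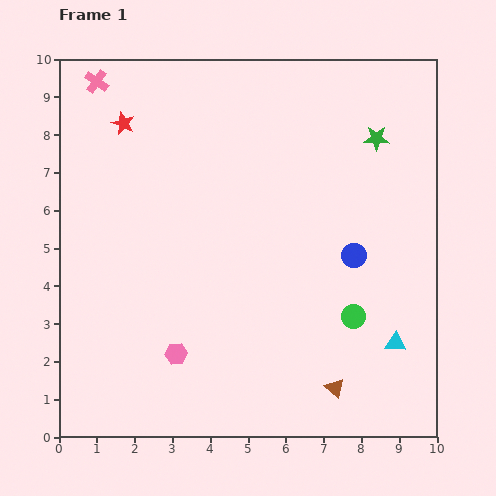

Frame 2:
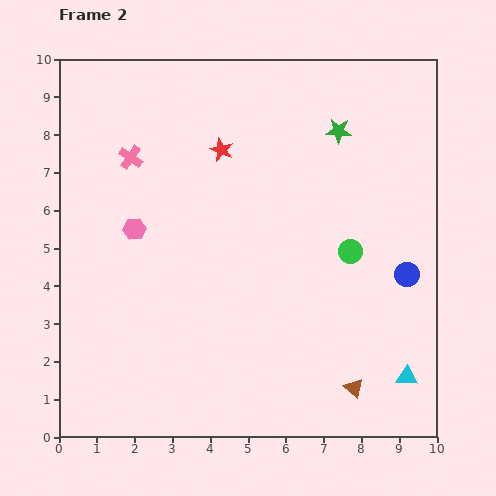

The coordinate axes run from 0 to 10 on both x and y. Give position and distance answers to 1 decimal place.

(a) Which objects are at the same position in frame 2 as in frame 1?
none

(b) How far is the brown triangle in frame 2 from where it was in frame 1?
0.5

The brown triangle moved from (7.3, 1.3) to (7.8, 1.3), a distance of √(0.5² + 0.0²) ≈ 0.5.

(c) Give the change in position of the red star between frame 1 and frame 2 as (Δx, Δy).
(2.6, -0.7)

The red star was at (1.7, 8.3) in frame 1 and (4.3, 7.6) in frame 2.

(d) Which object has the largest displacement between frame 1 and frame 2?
the pink hexagon

(moved 3.5; next 2.7)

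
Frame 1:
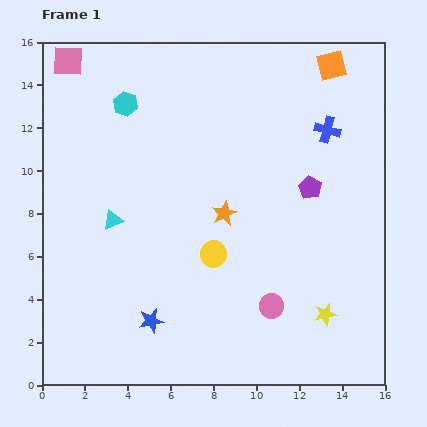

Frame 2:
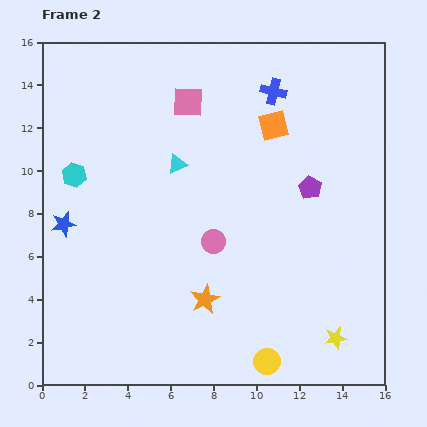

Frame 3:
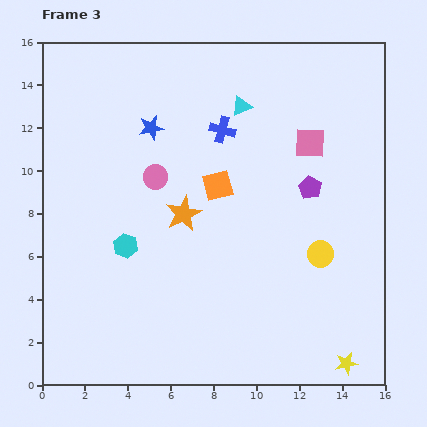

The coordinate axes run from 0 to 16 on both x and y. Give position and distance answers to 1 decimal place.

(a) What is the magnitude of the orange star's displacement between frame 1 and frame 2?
4.1

The orange star moved from (8.5, 8.0) to (7.6, 4.0), a distance of √(0.9² + 4.0²) ≈ 4.1.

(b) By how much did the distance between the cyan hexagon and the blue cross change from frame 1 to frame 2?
+0.6

Distance in frame 1: 9.5. Distance in frame 2: 10.1.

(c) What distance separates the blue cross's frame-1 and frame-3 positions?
4.9

The blue cross moved from (13.3, 11.9) to (8.4, 11.9), a distance of √(4.9² + 0.0²) ≈ 4.9.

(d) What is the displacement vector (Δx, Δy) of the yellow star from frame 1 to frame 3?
(1.0, -2.3)

The yellow star was at (13.2, 3.3) in frame 1 and (14.2, 1.0) in frame 3.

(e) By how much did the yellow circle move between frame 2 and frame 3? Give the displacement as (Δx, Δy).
(2.5, 5.0)

The yellow circle was at (10.5, 1.1) in frame 2 and (13.0, 6.1) in frame 3.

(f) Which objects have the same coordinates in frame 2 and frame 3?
the purple pentagon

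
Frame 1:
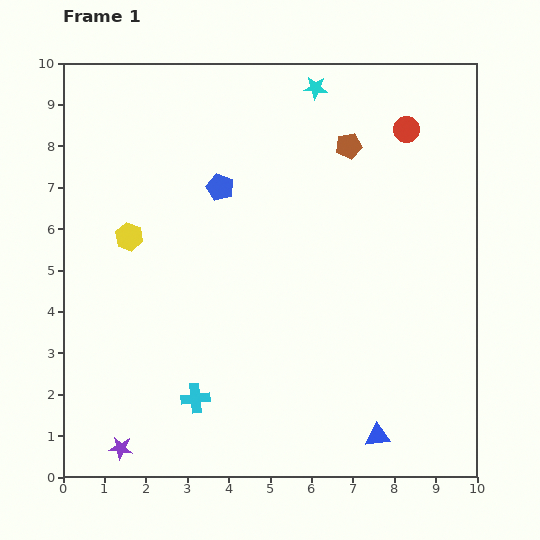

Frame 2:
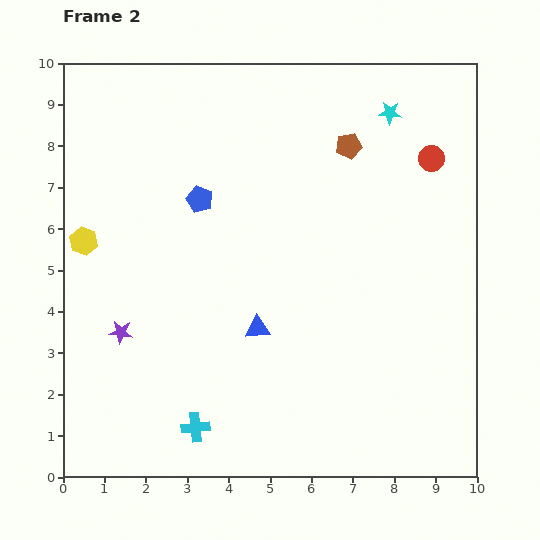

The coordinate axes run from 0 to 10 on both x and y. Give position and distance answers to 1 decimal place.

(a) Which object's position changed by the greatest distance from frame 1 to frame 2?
the blue triangle

(moved 3.9; next 2.8)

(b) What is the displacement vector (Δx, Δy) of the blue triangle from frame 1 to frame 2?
(-2.9, 2.6)

The blue triangle was at (7.6, 1.0) in frame 1 and (4.7, 3.6) in frame 2.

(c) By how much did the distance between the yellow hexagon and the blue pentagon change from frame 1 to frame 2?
+0.5

Distance in frame 1: 2.5. Distance in frame 2: 3.0.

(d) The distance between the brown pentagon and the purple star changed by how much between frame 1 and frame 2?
-2.0

Distance in frame 1: 9.1. Distance in frame 2: 7.1.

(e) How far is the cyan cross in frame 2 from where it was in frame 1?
0.7

The cyan cross moved from (3.2, 1.9) to (3.2, 1.2), a distance of √(0.0² + 0.7²) ≈ 0.7.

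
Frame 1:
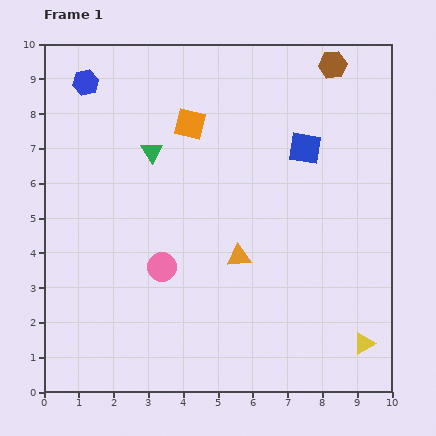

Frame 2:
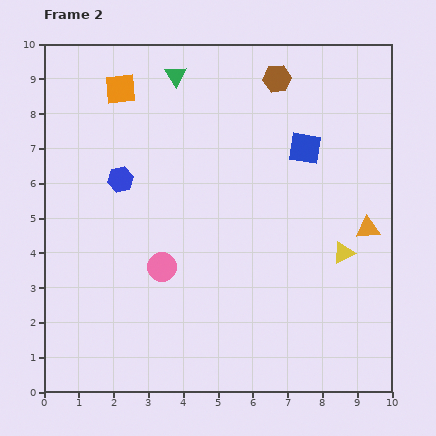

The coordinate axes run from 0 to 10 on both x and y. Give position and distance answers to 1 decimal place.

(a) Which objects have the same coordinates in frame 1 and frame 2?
the blue square, the pink circle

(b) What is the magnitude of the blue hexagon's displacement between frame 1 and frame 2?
3.0

The blue hexagon moved from (1.2, 8.9) to (2.2, 6.1), a distance of √(1.0² + 2.8²) ≈ 3.0.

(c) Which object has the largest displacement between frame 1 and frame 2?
the orange triangle

(moved 3.8; next 3.0)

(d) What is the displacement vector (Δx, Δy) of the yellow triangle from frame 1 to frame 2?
(-0.6, 2.6)

The yellow triangle was at (9.2, 1.4) in frame 1 and (8.6, 4.0) in frame 2.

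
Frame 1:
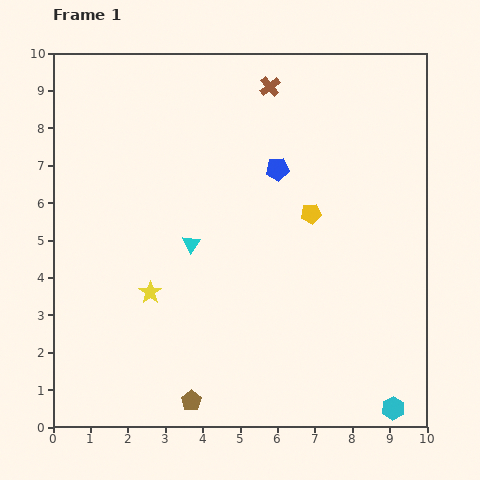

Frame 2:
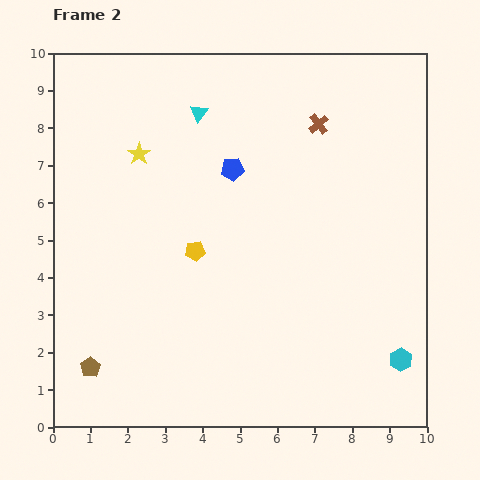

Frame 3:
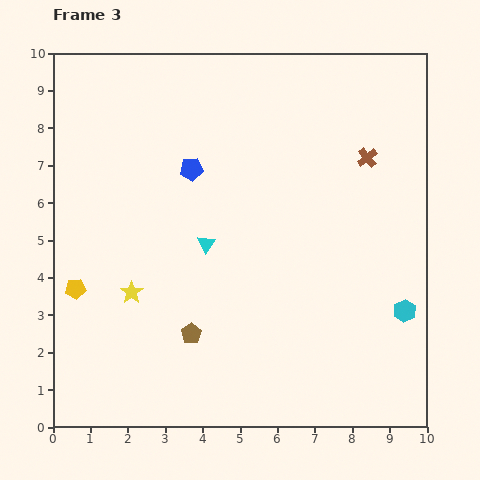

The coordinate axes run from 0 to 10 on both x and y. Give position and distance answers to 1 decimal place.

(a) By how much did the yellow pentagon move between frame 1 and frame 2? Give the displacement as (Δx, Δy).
(-3.1, -1.0)

The yellow pentagon was at (6.9, 5.7) in frame 1 and (3.8, 4.7) in frame 2.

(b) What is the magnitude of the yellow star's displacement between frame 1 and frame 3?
0.5

The yellow star moved from (2.6, 3.6) to (2.1, 3.6), a distance of √(0.5² + 0.0²) ≈ 0.5.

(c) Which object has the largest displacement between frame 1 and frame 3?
the yellow pentagon

(moved 6.6; next 3.2)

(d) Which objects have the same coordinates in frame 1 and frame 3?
none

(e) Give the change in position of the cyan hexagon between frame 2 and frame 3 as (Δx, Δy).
(0.1, 1.3)

The cyan hexagon was at (9.3, 1.8) in frame 2 and (9.4, 3.1) in frame 3.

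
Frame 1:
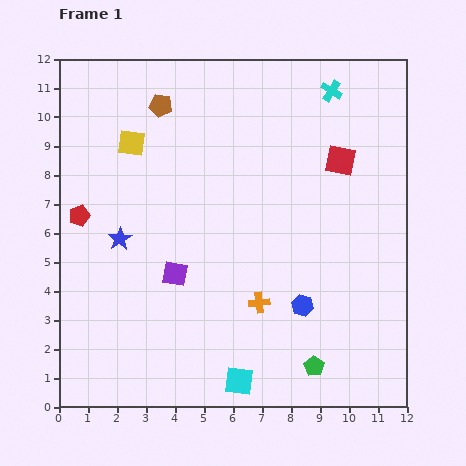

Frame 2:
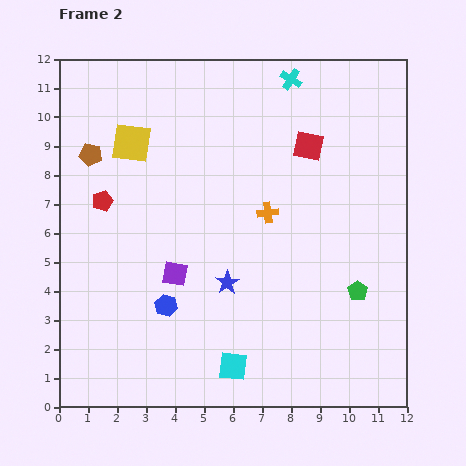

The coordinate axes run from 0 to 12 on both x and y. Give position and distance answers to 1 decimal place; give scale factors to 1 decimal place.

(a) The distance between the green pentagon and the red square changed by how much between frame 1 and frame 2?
-1.9

Distance in frame 1: 7.2. Distance in frame 2: 5.3.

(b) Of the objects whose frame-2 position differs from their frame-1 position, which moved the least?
the cyan square

(moved 0.5)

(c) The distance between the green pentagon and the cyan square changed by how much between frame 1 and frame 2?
+2.4

Distance in frame 1: 2.6. Distance in frame 2: 5.0.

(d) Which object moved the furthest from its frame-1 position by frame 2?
the blue hexagon

(moved 4.7; next 4.0)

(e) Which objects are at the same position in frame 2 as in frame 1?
the purple square, the yellow square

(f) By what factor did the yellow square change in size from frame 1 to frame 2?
1.5×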